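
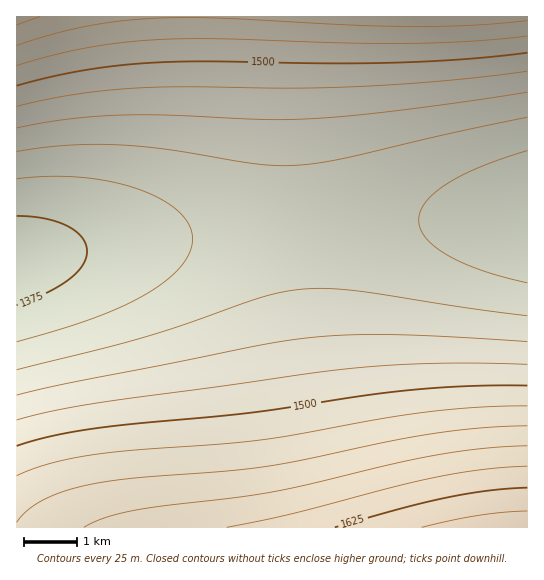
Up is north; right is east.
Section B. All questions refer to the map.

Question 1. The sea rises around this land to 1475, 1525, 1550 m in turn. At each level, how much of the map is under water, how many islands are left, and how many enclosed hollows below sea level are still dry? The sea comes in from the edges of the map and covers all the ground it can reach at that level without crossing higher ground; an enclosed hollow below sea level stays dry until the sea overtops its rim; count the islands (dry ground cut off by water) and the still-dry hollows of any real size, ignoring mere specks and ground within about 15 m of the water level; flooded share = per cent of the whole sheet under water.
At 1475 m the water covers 58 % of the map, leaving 0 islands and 0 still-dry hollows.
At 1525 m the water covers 76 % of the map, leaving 0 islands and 0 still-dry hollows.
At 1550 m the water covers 85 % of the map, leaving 0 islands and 0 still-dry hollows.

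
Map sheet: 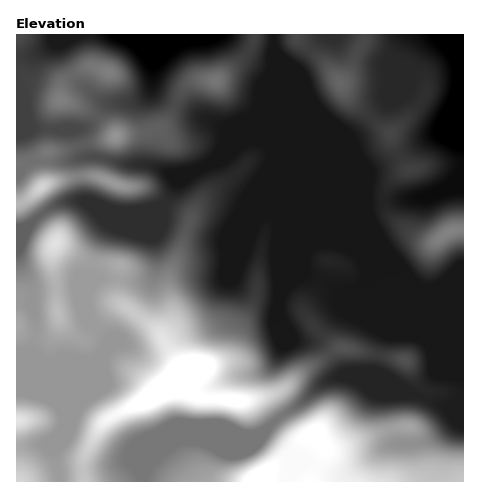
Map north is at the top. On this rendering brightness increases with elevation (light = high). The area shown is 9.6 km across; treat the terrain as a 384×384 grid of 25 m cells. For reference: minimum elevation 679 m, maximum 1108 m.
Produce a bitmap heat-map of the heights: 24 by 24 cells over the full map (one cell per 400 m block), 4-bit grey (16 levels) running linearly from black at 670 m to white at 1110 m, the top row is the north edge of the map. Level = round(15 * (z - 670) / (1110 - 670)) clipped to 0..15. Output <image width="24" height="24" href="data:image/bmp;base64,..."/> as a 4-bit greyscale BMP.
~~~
<image width="24" height="24" href="data:image/bmp;base64,Qk2WAQAAAAAAAHYAAAAoAAAAGAAAABgAAAABAAQAAAAAACABAAATCwAAEwsAABAAAAAAAAAAAAAAABEREQAiIiIAMzMzAERERABVVVUAZmZmAHd3dwCIiIgAmZmZAKqqqgC7u7sAzMzMAN3d3QDu7u4A////ALmamHeJmt7d3cu6qpmap3d4d4vd3bmZmKmKuXd3d3i93KmYZLqJzLqJmaiKynd3Q5mIm97d3duWdkMzM4iIib3+26iXQzMzM4iIiave25VWVERUM5mZmJvLmHQzRUMzM5mpmau5dlM0QzMzM4mpmqmoVUMzMzMzM4mZmZiGQ0MzMzMzM4qpmYd1MzMzMzM0Q3u5d1VlMzMzMzM1ZWmnRERVMzMjMzNFZ4dkRERFQyIiIzMzNZplV2Q0QzIiIiMyInmHdlQzMzMiIiNEMmdlVUREMzMiIjNEMlVVeGZUMiIiIjRDIUVmZlVUMzIiM0RDIVZ2VUNVVDIiNUM0MVVmZkJGdjMjVlMzMURWZSEkRUMzVVMzMUMzMhERI0NERFQyEQ=="/>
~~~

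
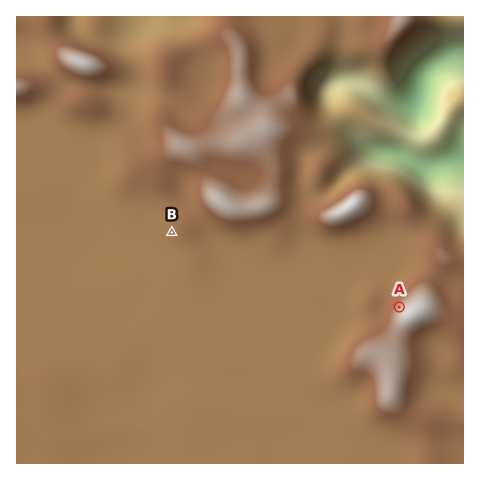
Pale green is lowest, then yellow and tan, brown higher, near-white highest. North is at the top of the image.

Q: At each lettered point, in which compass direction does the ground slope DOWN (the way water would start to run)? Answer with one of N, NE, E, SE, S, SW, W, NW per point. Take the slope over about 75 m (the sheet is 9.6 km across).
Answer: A NW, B SW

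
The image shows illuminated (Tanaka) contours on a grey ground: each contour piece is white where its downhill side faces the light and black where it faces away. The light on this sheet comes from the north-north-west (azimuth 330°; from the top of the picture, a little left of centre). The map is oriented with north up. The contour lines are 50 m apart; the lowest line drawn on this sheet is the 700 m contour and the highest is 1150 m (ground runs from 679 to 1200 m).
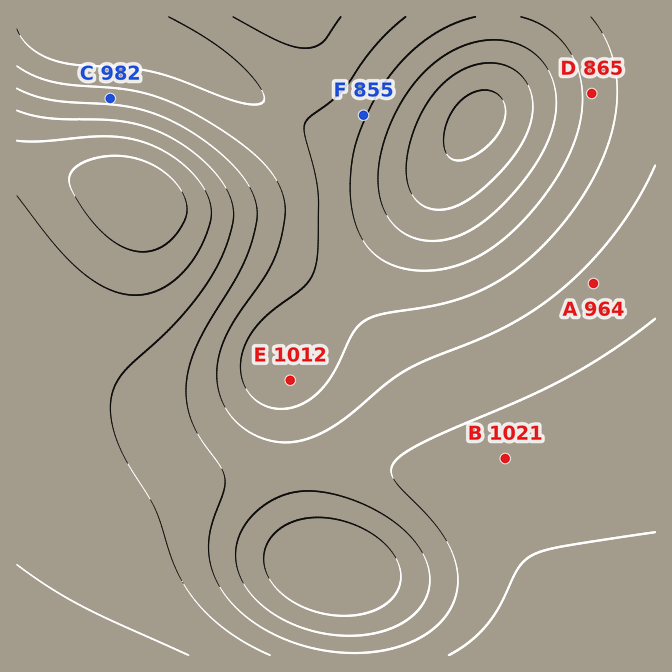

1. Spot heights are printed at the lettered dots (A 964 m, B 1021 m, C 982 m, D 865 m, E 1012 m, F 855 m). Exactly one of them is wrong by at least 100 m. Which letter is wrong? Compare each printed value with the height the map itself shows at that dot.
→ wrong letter E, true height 862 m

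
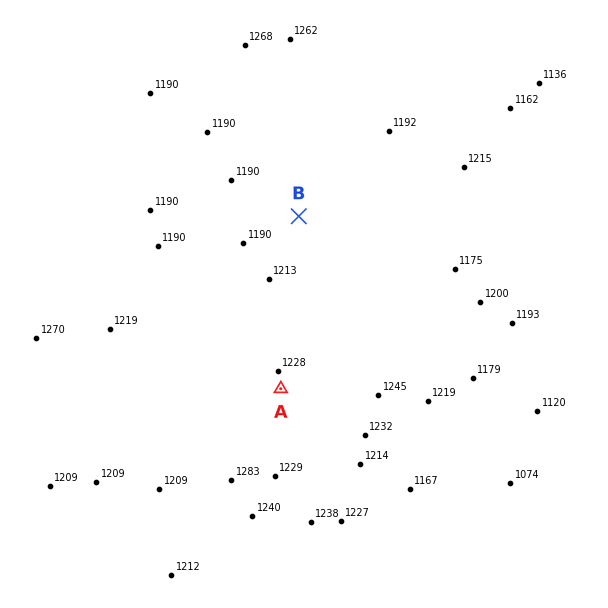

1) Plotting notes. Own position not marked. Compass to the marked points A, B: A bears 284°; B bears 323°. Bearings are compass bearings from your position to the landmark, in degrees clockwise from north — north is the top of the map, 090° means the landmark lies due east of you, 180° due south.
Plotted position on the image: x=463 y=434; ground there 1155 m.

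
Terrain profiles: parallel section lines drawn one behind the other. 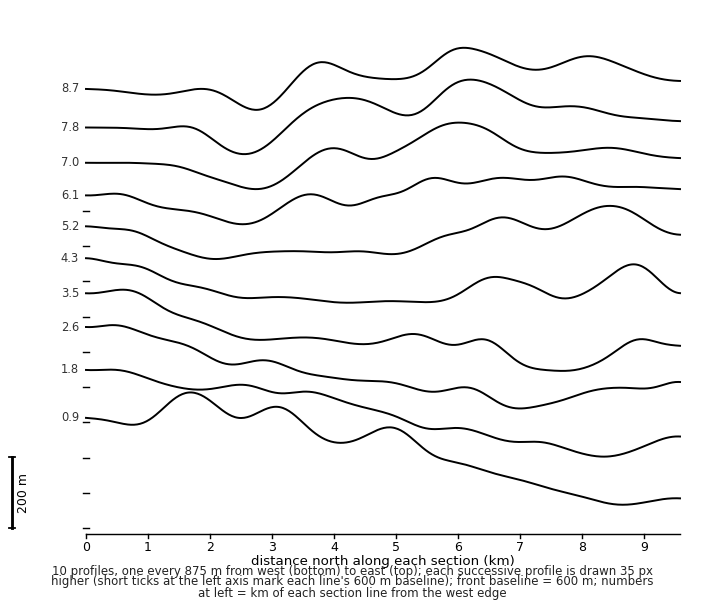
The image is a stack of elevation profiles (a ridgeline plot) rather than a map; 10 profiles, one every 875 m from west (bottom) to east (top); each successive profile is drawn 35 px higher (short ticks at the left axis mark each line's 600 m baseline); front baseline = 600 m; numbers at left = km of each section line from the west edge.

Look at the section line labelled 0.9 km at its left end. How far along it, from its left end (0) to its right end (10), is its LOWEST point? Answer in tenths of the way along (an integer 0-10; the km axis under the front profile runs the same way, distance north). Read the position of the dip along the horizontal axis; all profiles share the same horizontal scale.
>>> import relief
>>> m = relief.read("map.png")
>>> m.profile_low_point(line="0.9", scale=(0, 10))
9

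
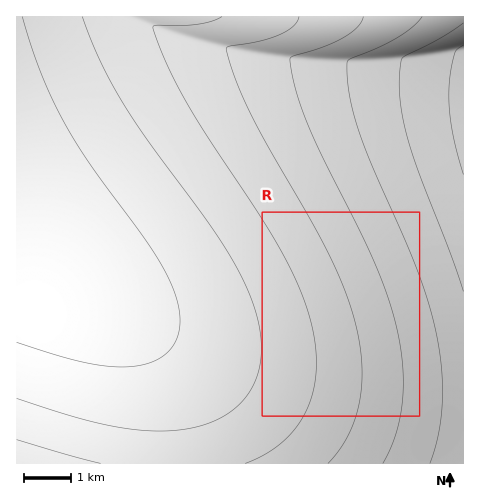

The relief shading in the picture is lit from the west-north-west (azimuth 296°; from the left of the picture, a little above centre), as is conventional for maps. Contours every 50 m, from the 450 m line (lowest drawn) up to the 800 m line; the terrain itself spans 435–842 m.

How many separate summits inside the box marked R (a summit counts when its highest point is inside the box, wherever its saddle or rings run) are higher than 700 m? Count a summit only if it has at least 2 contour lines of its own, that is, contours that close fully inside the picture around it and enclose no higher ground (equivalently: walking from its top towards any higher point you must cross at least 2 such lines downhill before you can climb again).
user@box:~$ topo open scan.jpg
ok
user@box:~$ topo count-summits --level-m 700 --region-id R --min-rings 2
0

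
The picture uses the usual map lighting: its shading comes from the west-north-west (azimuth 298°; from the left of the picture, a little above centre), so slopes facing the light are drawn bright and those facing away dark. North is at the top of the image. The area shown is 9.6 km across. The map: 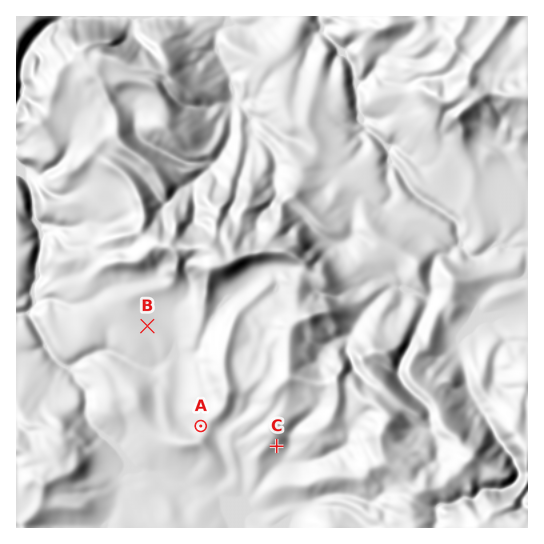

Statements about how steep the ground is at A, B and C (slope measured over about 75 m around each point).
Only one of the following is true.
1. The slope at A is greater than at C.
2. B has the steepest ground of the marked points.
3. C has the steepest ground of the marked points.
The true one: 3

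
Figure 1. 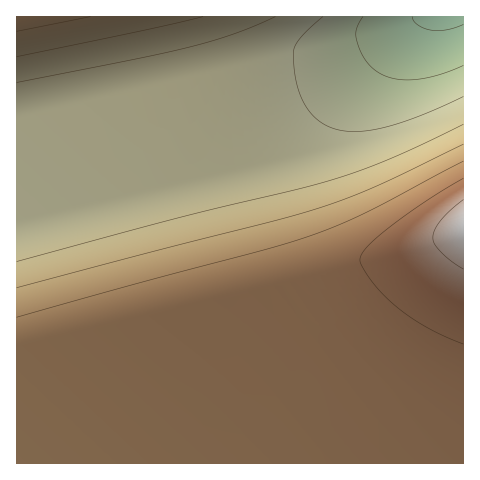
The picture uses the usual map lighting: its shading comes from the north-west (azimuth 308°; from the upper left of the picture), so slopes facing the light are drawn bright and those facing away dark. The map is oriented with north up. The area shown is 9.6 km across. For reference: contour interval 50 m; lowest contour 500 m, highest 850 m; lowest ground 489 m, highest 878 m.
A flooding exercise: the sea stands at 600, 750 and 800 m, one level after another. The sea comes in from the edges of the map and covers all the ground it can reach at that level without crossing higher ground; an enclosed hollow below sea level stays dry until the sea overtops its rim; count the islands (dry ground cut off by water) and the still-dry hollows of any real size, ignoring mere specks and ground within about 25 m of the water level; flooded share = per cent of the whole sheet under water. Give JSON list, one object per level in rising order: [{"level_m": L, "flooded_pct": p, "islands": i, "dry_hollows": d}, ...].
[{"level_m": 600, "flooded_pct": 8, "islands": 0, "dry_hollows": 0}, {"level_m": 750, "flooded_pct": 52, "islands": 0, "dry_hollows": 0}, {"level_m": 800, "flooded_pct": 95, "islands": 0, "dry_hollows": 0}]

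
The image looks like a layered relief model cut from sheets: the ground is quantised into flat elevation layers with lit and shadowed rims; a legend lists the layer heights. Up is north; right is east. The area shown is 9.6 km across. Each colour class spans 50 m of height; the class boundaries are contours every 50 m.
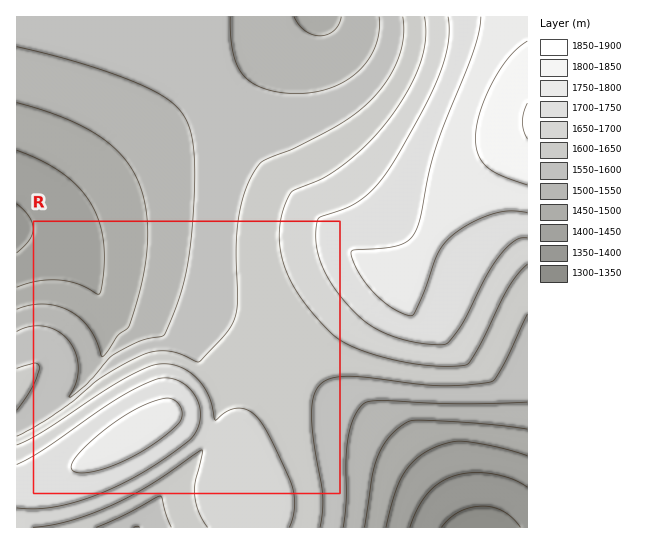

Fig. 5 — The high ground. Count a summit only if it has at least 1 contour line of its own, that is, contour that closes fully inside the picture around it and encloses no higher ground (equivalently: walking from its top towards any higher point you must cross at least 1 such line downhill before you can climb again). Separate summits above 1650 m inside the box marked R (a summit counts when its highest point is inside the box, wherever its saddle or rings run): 1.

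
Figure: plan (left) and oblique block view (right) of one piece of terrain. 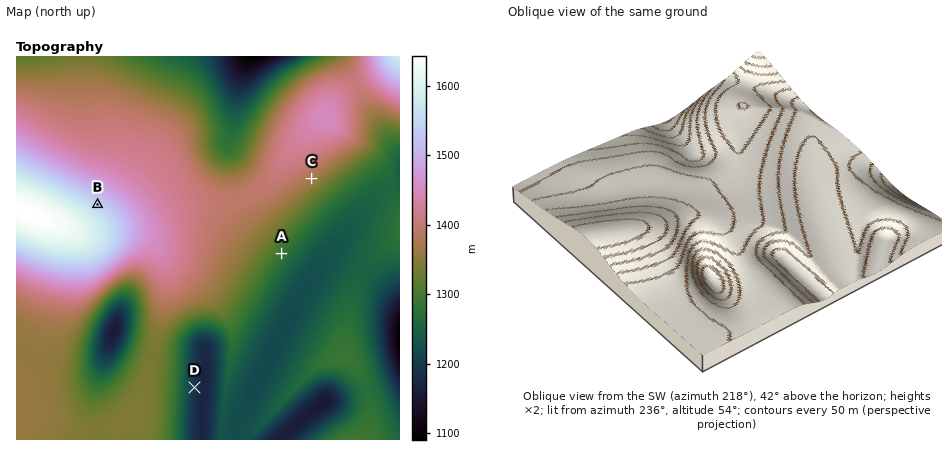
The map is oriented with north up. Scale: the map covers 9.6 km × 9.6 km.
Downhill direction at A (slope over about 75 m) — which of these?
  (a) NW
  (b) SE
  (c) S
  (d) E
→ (b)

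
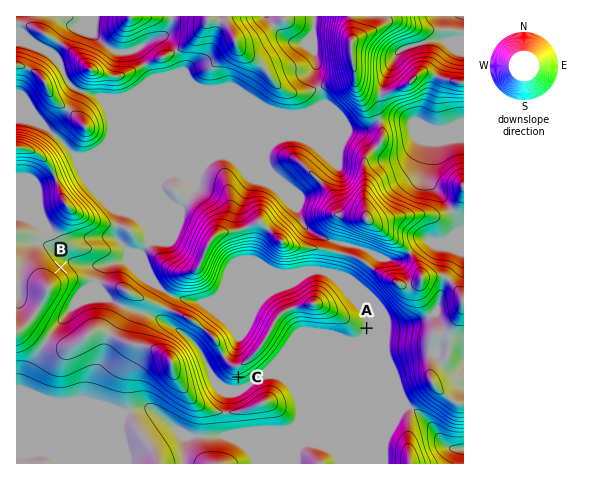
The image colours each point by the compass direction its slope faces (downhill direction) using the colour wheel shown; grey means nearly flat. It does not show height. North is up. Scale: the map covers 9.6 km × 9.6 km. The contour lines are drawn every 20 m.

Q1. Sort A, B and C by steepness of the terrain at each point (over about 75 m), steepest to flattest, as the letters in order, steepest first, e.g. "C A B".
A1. C B A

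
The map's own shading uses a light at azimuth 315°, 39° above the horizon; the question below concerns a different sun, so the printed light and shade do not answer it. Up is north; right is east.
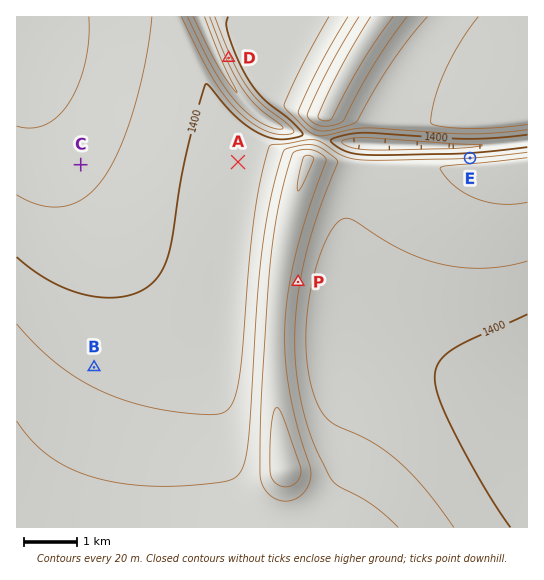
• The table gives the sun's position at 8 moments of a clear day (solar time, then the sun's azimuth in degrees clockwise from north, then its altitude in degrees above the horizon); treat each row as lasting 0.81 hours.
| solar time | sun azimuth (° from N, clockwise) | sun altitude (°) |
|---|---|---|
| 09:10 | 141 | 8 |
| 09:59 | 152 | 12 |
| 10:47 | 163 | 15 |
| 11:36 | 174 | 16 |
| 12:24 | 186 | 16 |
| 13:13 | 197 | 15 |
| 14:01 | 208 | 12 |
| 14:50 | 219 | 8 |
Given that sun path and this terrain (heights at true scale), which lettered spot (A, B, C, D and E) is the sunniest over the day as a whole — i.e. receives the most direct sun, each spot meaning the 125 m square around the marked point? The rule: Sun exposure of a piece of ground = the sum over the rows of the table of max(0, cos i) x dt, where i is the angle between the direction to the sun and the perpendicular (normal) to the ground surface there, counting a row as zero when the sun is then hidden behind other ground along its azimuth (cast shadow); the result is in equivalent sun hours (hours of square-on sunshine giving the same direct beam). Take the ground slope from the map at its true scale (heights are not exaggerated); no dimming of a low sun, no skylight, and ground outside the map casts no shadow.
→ D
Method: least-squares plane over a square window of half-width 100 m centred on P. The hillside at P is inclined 6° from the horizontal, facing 100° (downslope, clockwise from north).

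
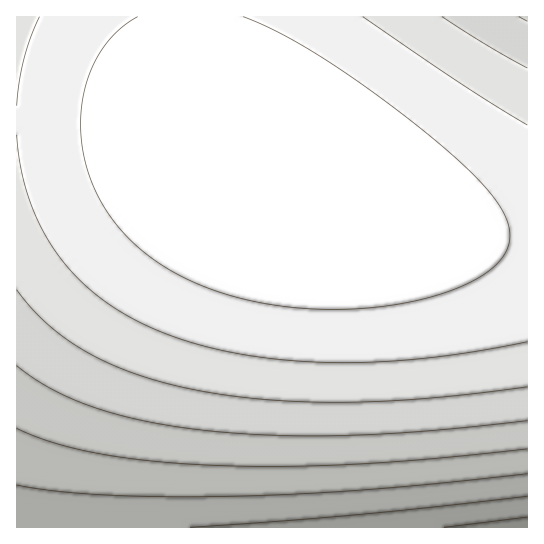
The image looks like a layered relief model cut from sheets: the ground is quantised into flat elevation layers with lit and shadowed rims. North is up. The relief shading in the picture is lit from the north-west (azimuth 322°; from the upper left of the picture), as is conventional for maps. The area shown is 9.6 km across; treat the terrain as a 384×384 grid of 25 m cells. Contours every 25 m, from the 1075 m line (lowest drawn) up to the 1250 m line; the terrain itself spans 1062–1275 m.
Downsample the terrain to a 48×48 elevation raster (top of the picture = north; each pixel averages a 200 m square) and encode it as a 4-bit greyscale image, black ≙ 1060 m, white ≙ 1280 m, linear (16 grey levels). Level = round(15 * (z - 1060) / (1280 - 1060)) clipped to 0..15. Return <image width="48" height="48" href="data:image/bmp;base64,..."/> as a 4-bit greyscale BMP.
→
<image width="48" height="48" href="data:image/bmp;base64,Qk32BAAAAAAAAHYAAAAoAAAAMAAAADAAAAABAAQAAAAAAIAEAAATCwAAEwsAABAAAAAAAAAAAAAAABEREQAiIiIAMzMzAERERABVVVUAZmZmAHd3dwCIiIgAmZmZAKqqqgC7u7sAzMzMAN3d3QDu7u4A////ADMzMzMzMzMzMzMzMzMyIiIiIiIhEREREUREREREREREREQzMzMzMzMzMzIiIiIiIUREREREREREREREREREREREQzMzMzMzIkRERVVVVVVVVVVVVVVVVUREREREREQzM1VVVVVVVVVVVVVVVVVVVVVVVVVVVURERFVVVVVmZmZmZmZmZmZmZmZmZmZVVVVVVVVWZmZmZmZmZmd3d3d3d3ZmZmZmZmZmZmZmZmZmd3d3d3d3d3d3d3d3d3d3d3dmZmZmZ3d3d3d3d4iIiIiIiIiIiIh3d3d3d2Z3d3d3eIiIiIiIiIiIiIiIiIiIiIiIiHd3d3iIiIiIiJmZmZmZmZmZmZmZmYiIiHd3iIiIiJmZmZmZmZmZmZmZmZmZmZmZmXeIiIiJmZmZmZqqqqqqqqqqqqqqqqmZmXiIiJmZmZmqqqqqqqqqqqqqqqqqqqqqqoiImZmZmqqqqqqru7u7u7u7u7u7u6qqqoiJmZmqqqqqu7u7u7u7u7u7u7u7u7u7u4mZmaqqqqu7u7u7u8zMzMzMzMy7u7u7u5mZmqqqu7u7u7zMzMzMzMzMzMzMzMy7u5maqqq7u7u8zMzMzMzMzMzMzMzMzMzMzJmqqqu7u7zMzMzMzd3d3d3d3dzMzMzMzJqqqru7vMzMzM3d3d3d3d3d3d3d3czMzJqqu7u8zMzM3d3d3d3d3d3d3d3d3d3czKqqu7vMzMzd3d3d3d3d3d3d3d3d3d3d3Kqru7zMzN3d3d3d7u7u7u7u7d3d3d3d3aq7u8zMzd3d3d7u7u7u7u7u7u7d3d3d3au7vMzM3d3d3u7u7u7u7u7u7u7t3d3d3au7zMzN3d3e7u7u7u7u7u7u7u7u3d3d3bu7zMzd3d3u7u7u7u7u7u7u7u7u7d3d3bu8zM3d3d7u7u7u7u7u7u7u7u7u7d3d3bu8zM3d3e7u7u7u7u7u7u7u7u7u7d3d3bvMzN3d3u7u7u7v////7u7u7u7u3d3d3bvMzN3d7u7u7u7/////7u7u7u7u3d3d3bvMzd3d7u7u7u//////7u7u7u7t3d3d3LzMzd3e7u7u7v//////7u7u7u7d3d3dzLzMzd3e7u7u7v/////+7u7u7u3d3d3czLzM3d3e7u7u7v/////u7u7u7t3d3dzMzLzM3d3e7u7u7v////7u7u7u7d3d3czMzLzM3d3e7u7u7u//7u7u7u7u3d3d3MzMy7zM3d3e7u7u7u7u7u7u7u7t3d3czMzLu7zM3d3e7u7u7u7u7u7u7u7d3d3MzMy7u7zM3d3e7u7u7u7u7u7u7t3d3dzMzLu7u7zMzd3d7u7u7u7u7u7u7d3d3MzMy7u7qrzMzd3d7u7u7u7u7u7t3d3dzMzLu7uqqrzMzd3d3u7u7u7u7u3d3d3MzMy7u7qqqbvMzN3d3e7u7u7u7d3d3dzMzLu7uqqqmbvMzN3d3d3u7u7t3d3d3MzMy7u6qqqZmbvMzM3d3d3d3d3d3d3dzMzLu7uqqpmZmLu8zM3d3d3d3d3d3d3MzMy7u7qqqZmYiA=="/>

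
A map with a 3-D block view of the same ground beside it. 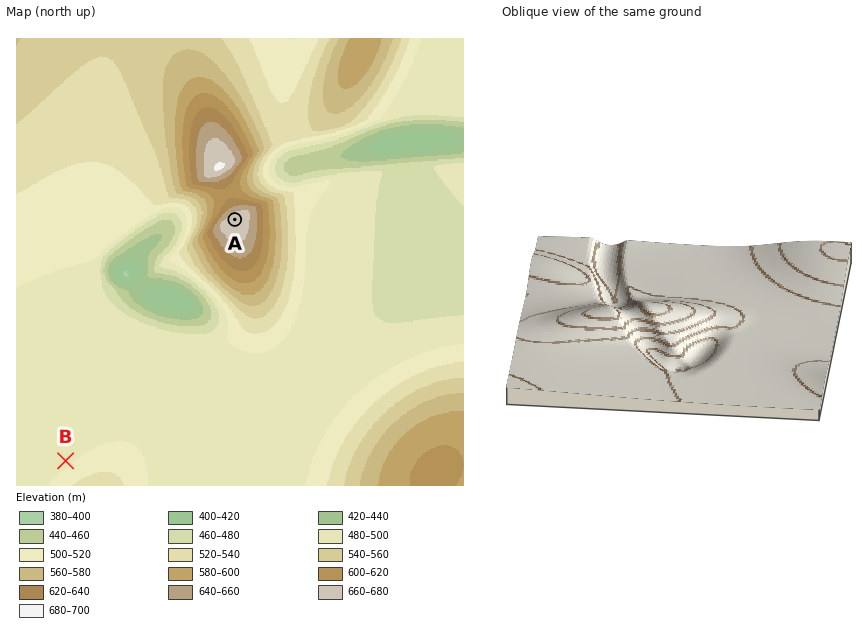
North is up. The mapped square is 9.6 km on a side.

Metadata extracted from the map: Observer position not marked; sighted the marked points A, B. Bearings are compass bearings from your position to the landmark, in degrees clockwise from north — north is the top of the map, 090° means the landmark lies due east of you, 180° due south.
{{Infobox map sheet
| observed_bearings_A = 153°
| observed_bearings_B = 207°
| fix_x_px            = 212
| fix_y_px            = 174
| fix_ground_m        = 670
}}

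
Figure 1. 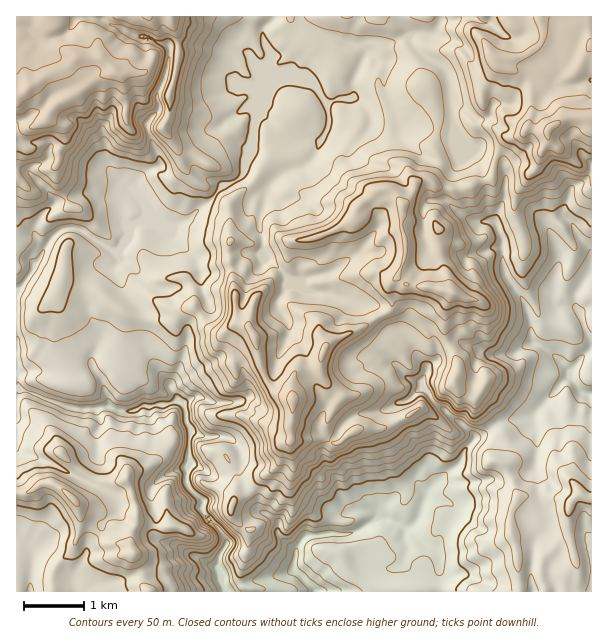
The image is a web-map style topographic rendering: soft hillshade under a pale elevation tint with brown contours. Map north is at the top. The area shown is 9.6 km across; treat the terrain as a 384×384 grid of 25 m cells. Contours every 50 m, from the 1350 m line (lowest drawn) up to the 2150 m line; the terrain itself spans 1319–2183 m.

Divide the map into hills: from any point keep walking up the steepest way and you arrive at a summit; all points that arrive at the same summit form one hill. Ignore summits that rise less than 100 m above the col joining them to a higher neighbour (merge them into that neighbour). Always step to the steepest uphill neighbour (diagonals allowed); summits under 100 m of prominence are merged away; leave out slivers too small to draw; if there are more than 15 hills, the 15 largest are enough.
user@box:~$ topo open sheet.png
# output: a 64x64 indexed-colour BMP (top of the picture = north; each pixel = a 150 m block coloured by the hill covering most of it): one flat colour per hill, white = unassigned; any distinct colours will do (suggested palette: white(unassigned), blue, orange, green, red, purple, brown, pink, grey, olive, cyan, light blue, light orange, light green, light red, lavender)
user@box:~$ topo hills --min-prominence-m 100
<image width="64" height="64" href="data:image/bmp;base64,Qk12CAAAAAAAAHYAAAAoAAAAQAAAAEAAAAABAAQAAAAAAAAIAAATCwAAEwsAABAAAAAAAAAA////ALR3HwAOf/8ALKAsACgn1gC9Z5QAS1aMAMJ34wB/f38AIr28AM++FwDox64AeLv/AIrfmACWmP8A1bDFAFVVVVVVVVVVVVVVURERERERERERERERFmZmZmZmZmZmVVVVVVVVVVVVVVVREREREREREREREREWZmZmZmZmZmZVVVVVVVVVVVVVVRERERERERERERERERZmZmZmZmZmZlVVVVVVVVVVVVVVERERERERERERERERFmZmZmZmZmZmVVVVVVVVVVVVVVVREREREREREREREREWZmZmZmZmZmZVVVVVVVVVVVVVVVERERFEERERERERERZmZmZmZmZmZlVVVVVVVVVVVVVVURERFEREQUERERERFmZmZmZmZmZmVVVVVVVVVVVVVVUREREUREREREEREhERZmZmZmZmZmZVVVVVVVVVVVVVUREREURERERERCIiIRFmZmZmZmZmZlVVVVVVVVVVVVVREREUREREREIiIiIhEWZmZmZmZmZmVVVVVVVVVVVVVREREUREREREIiIiIiJmZmZmZmZmZmZVVVVVVVVVVVVRERERREREREQiIiIiImZmZmZmZmZmZlVVVVVVVVVVVVERERREREREQiIiIiIiJmZmZmZmZmZmVVVVVVVVVVVVURERFERERERCIiIiIiIiZmZmZmZmZmZVVVVVVVVVVVVREREURERERCIiIiIiIiImZmZmZmZmZlVVVVVVVVVVVVERERREREREIiIiIiIiIiJmZmZmZmZmVVVVVVVVVVVVURERRERERERCIiIiIiIiIiZmZmZmZmZVVVVVVVVVVVVRREREREREREQiIiIiIiIiImZmZmZmZlVVVVVVVVVVVVRERERERERERCIiIiIiIiIiJmZmZmZmVVVVVVVVVVVVVERERERERERERCIiIiIiIiIiIiZmZmZVVVURFVERVVVUREREREREREREREIiIiIiIiIiImZmZlVREREREREREUREREREREREREREREQiIiIiIiIiJmZmUREREREREREUREREREREREREREREREIiIiIiIiIiZmERERERERERERREREREREREREREREREQiIiIiIiIiImERERERERERERIkREREREREREREREREREIiIiIiIiIiERERERERERERIiREREREREREREREREREMiIiIiIiIiIREREREREREREiIkREREREREREREREREMzIiIiMyIiIREREREREREREiIiREREREREREREREREQzMyIzMzMyIhERERERERERESIiJEREREREREREREREQzMzMzMzMzIiERERERERERERIiIkREREREREREREREMzMzMzMzMzMiIREREREREREREiIiJEREREREREREREQzMzMzMzMzMyIhERERERERERESIiIiREREREREREREQzMzMzMzMzMzIiERERERERERESIiIiJERERERERERDMzMzMzMzMzMzIiIRERERERERESIiIiIkREREREQzMzMzMzMzMzMzMzMiIhERERERERERIhEREiREREREQzMzMzMzMzMzMzMzMiIiERERERERERIiERERIkREREQzMzMzMzMzMzMzMzMiIiIREREREREREhEREREiIiREQzMzMzMzMzMzMzMzMyIiIhERERERERERERERESIiIkMzMzMzMzMzMzMzMzMzIiIiEREREREREREREREiIiIiIzMzMzMzMzMzMzMzMzMiIiIREhEREREREREREiIiIiIjMzMzMzMzMzMzMzMzMyIiIhESERERERERERESIiIiIiMzMzMzMzMzMzMzMzMzIiIiESIRERERERERERESIiIiIzMzMzMzMzMzMzMzMzIiIiIiIhEREREREREREREiIiIjMzMzMzMzMzMzMzMzNCIiIiIiEREREREREREREREiIiIzMzMzMzMzMzMzMzNEIiIiIiIRERERERERERERESIiIjMzMzMzMzMzMzMzM0QiIiIiIhERERERERERERERESIiMzMzMzMzMzMzMzMzRCIiIiIiEREREREREREREREREiIiMzMzMzMzMzMzMzNEIiIiIiIRERERERERERERERESIiIiMzMzMzMzMzMzNEQiIiIiIhEREREREREREREREREiIiIjMzMzMzMzMzM0IiIiIiIiERERERERERERERERESIiIiIzMzMzMzMzMyIiIiIiIiIRERERERERERERERERIiIRETMzMzMzMzMyIiIiIiIiIhEREREREREREREREREiIREREiIjMzMyIiIiIiIiIiIiERERERERERERERERERIRERESIiMzIiIiIiIiIiIiIiIRERERERERERERERERERERERIiIiIiIiIiIiIiIiIiIhERERERERERERERERERERERIiIiIiIiIiIiIiIiIiIiERERERERERERERERERIREREiIiIiIiIiIiIiIiIiIiIREREREREREREREREREiEREiIiIiIiIiIiIiIiIiIiIhERERERERERERERERERIiIiIiIiIiIiIiIiIiIiIiIiEREREREREREREREREREiIiIiIiIiIiIiIiIiIiIiIiIRERERERERERERERERESIiIiIiIiIiIiIiIiIiIiIiIhERERERERERERERERERIiIiIiIiIiIiIiIiIiIiIiIiEREREREREREREREREREiIiIiIiIiIiIiIiIiIiIiIiIRERERERERERERERERESIiIiIiIiIiIiIiIiIiIiIiIhERERERERERERERERERIiIiIiIiIiIiIiIiIiIiIiIi"/>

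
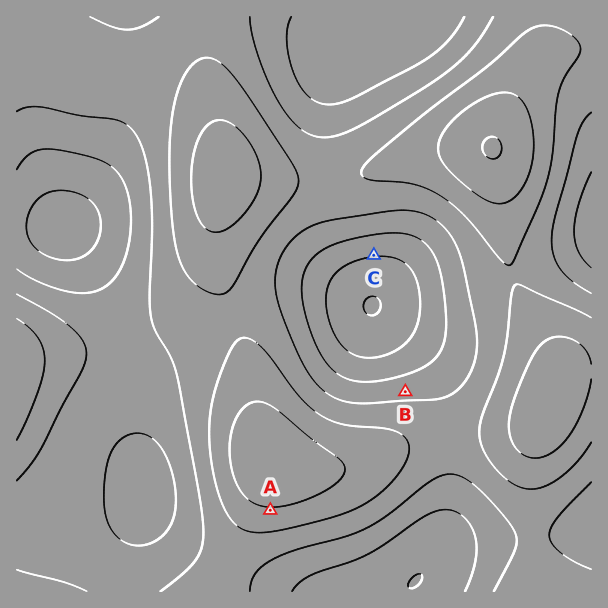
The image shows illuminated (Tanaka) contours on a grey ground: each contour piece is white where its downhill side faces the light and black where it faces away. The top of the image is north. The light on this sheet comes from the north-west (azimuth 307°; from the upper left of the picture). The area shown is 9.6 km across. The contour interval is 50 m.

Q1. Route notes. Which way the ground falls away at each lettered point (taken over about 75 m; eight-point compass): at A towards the S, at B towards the N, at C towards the S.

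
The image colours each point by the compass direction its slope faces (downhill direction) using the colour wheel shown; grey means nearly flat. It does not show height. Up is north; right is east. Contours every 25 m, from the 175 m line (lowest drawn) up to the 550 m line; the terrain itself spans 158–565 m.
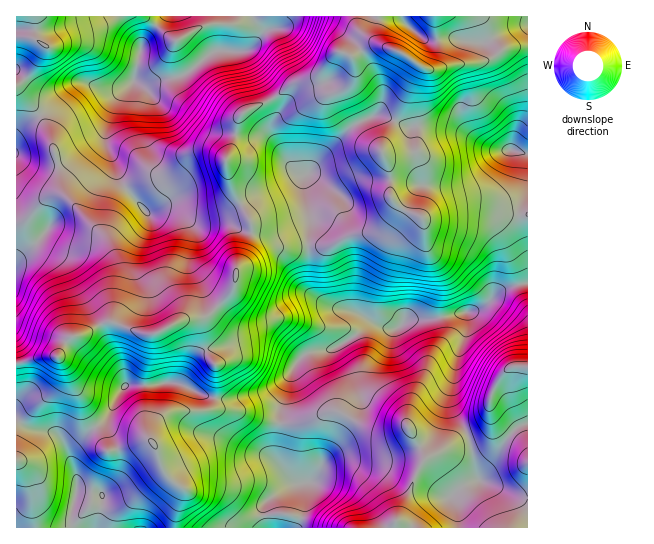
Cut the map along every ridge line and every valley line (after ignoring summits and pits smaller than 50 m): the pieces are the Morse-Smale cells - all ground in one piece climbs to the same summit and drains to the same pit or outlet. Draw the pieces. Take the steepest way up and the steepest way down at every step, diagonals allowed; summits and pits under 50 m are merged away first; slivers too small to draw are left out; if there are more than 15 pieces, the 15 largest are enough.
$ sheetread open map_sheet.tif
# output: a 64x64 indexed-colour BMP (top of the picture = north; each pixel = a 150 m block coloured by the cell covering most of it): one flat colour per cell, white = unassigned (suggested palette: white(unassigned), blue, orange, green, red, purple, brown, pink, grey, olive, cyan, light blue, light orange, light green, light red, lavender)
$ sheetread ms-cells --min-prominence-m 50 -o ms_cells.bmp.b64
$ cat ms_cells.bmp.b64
<image width="64" height="64" href="data:image/bmp;base64,Qk12CAAAAAAAAHYAAAAoAAAAQAAAAEAAAAABAAQAAAAAAAAIAAATCwAAEwsAABAAAAAAAAAA////ALR3HwAOf/8ALKAsACgn1gC9Z5QAS1aMAMJ34wB/f38AIr28AM++FwDox64AeLv/AIrfmACWmP8A1bDFAADd3d3du7u7u7uZmZmZmZAACIiIiIiIhVVVVVd3d3d3AN3d3d27u7u7u5mZmZmZkAAAiIiIiIiIVVVVV3d3d3cA3d3d3du7u7u7mZmZmZmQAACIiIiIiIhVVVVXd3d3dwDd3d3d27u7u7u5mZmZmZAAAIiIiIiIiIVVVVd3d3d3AN3d3bu7u7u7u7mZmZmZmZAAiIiIiIiIhVVVV3d3d3cA3d3du7u7u7u7mZmZmZmZmZCIiIiIiIiIVVVVV3d3dw3d3du7u7u7u7mZmZmZmZmZiIiIiIiIiIhVVVVVd3d3Dd3d27u7u7u7mZmZmZmZmZiIiIiIiIiIiFVVVVd3d3fd3d3bu7u7u7uZmZmZmZmZmIiIiIiIiIiIhVVVV3d3d93d3eu7u7u7u5mZmZmZmZmIiIiIiIiIiIiFVVVXd3d33d3d7ru8zMu5mZmZmZmZmZiIiIiIiIiIiFVVVVd3d3fd3d7u67zMzMmZmZmZmZmZmIiIiIiIiIiIVVVVd3d3d93u7u7uzMzMyZmZmZmZmZmYiIiIiIhVVYVVVVV3d3d3Tu7u7uRMzMzMmZmZmZmZnMVVWIiIVVVVVVVVV3d3d3dE7u7u5ETMzMzJmZmZmczMxVVVWFVVVVVVVVVXd3d3d0RO7u5ERMzMzMzMzMzMzMzFVVVVVVVVVVVVVVd3d3d3RETu7kRETMzMzMzMRERMzMxVVVVVVVVVVVVVd3d3d3dERE7kRERMzMzMxEREREREzFVVVVVVVVVVVVVXd3d3d0RETuRERERERERERERERERMVVVVVVVVVVVVVVd3d3d3RERE5ERERERERERERERERERVVVVVVVVVVVVVV3d3d3dEREREREREREREREREREREREVVVVVVVVVVVVVXd3d3dzMzNERERERERERERERERERERFVVVVVVVVVVVVd3d3d3MzMzRERERERERERERERERERERERVVVVVVVVVVXd3d3czMzNEREREREREREREREREREREREVVVVVVVVVVd3d3dzMzMzM0RERDM0REREREREREREREREVVVVVVVVV3d3d3MzMzMzM0QzMzM0RERERERERERERERFERVVVVVXd3d3czMzMzMzMzMzMzMzNERERERERERERBERERERFVd3d3dzMzMzMzMzMzMzMzMzREREREREREERERERERERERd3d3MzMzMzMzMzMzMzMzM0RERERERBEREREREREREREXd3czMzMzMzMzMzMzMzMzNERERERBERERERERERERERF3dzMzMzMzMzMzMzMzMzM0REREREEREREREREREREREREXMzMzMzMzMzMzMzMzMzREREREQREREREREREREREREREzMzMzMzMzMzMzMzMzM0RERERBERERERERERERERERETMzMzMzMzMzMzMzMzMzREREREERERERERERERERERERMzMzMzMzMzMzMzMzMzM0REREEREREREREREREREREREzMzMzMzMzMzMzMzMzMzREREQRERERERERERERERERETMzMzMzMzMzMzMzMzMzNEREREERERERERERERERERERMzMzMzMzMzMzMzMzMzM0REREQRERERERERERERERERHzMzMzMzMzMzMzMzMzMzRERERBEREREREREREREREREf8zMzMzMzMzIzMyIiIzNEREREERERERERZmZhEREWZm//MzMzMzMzIiIiIiIiJEREREERERERERZmZmZmZmZmb//zMzMzMzMiIiIiIiIhFEREQRERERERZmZmZmZmZmZv///zMzMzMiIiIiIiIhEREURBERERERFmZmZmZmZmZm////MzMzMiIiIiIiIiERERFEEREREREWZmZmZmZmZmb///MzMzMyIiIiIiIiERERERERERERERZmZmZmZmZmZv/wAzMzMyIiIiIiIiIRERERERERERERZmZmZmZmZmZmAAACIzMzIiIiIiIiIhERERERERERERERZmZmZmZmZmYAAAIiMzIiIiIiIiIiIRERERERERERERERZmZmZmZmZgAAIiIiMiIiIiIiIiIhERERERERERERERFmZmZmZmZmAAAiIiIiIiIiIiIiIiEREREREREREREREWZmZmZmZmYAACIiIiIiIiIiIiIiIhERERERERERERERZmZmZmZmZgACIiIiIiIiIiIiIiIiERERERERERERERFmZmZmZmZmAKoiIiIiIiIiIiIiIiIhEREREREREREREWZmZmZmZmYKqqIiIiIiIiIiIiIiIiIiERERERERERERZmZmZmZmZgqqqiIiIiIiIiIiIiIiIiIhERERERERERFmZmZmZmZmqqqqoiqqqiIiIiIiIiIiIiIhEREREREREWZmZmZmZmaqqqqqqqqqoiIiIiIiIiIiIiIiERERERERZmZmZmZmZqqqqqqqqqqiIiIiIiIiIiIiIiIRERERERESJmZmZmZmqqqqqqqqqqIiIiIiIiIiIiIiIiERERERESIiIiImZmaqqqqqqqqqqiIiIiIiIiIiIiIiIiIhEREiIiIiIiJmZqqqqqqqqqqqIiIiIiIiIiIiIiIiIiIiIiIiIiIiIiIiqqqqqqqqqqoiIiIiIiIiIiIiIiIiIiIiIiIiIiIiIiKqqqqqqqqqqqIiIiIiIiIiIiIiIiIiIiIiIiIiIiIiIqqqqqqqqqqqqiIiIiIiIiIiIiIiIiIiIiIiIiIiIiIi"/>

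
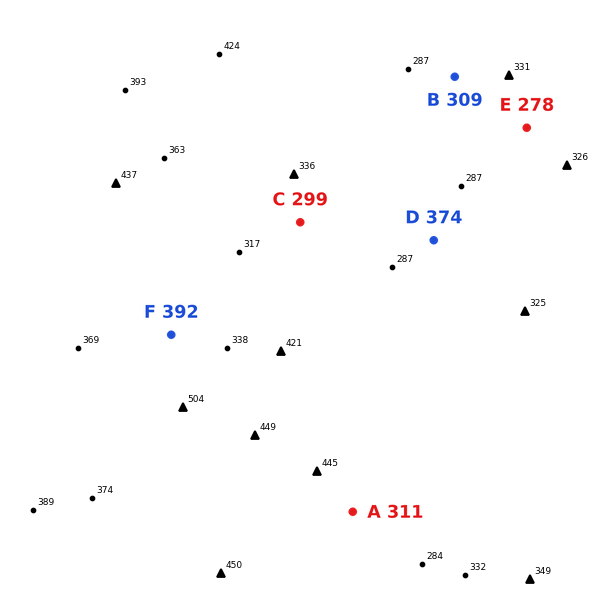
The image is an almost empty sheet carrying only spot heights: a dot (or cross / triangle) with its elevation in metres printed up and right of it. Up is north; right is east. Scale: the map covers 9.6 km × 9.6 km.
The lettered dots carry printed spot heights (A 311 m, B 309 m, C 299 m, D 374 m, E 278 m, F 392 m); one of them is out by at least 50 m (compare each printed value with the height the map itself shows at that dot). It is D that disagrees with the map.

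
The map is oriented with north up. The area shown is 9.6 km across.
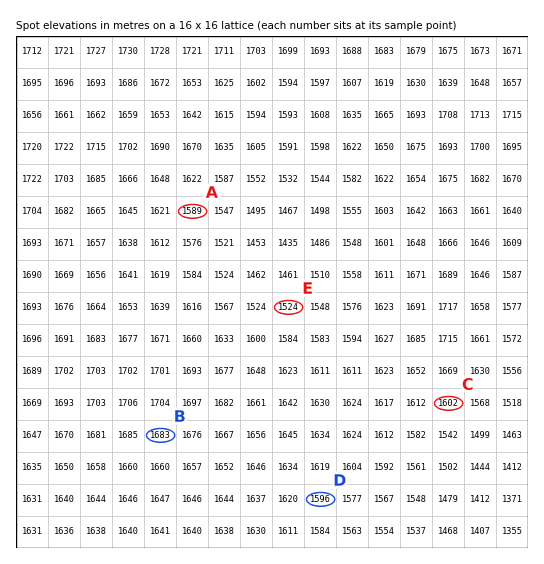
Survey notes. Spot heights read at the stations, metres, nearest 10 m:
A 1590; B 1680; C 1600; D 1600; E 1520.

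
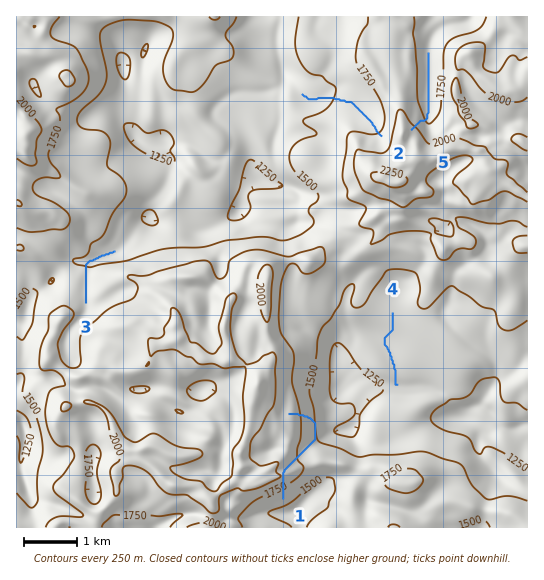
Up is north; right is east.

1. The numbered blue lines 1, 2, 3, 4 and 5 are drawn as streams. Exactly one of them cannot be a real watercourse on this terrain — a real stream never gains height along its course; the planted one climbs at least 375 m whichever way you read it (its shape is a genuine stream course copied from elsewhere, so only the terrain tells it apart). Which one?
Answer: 1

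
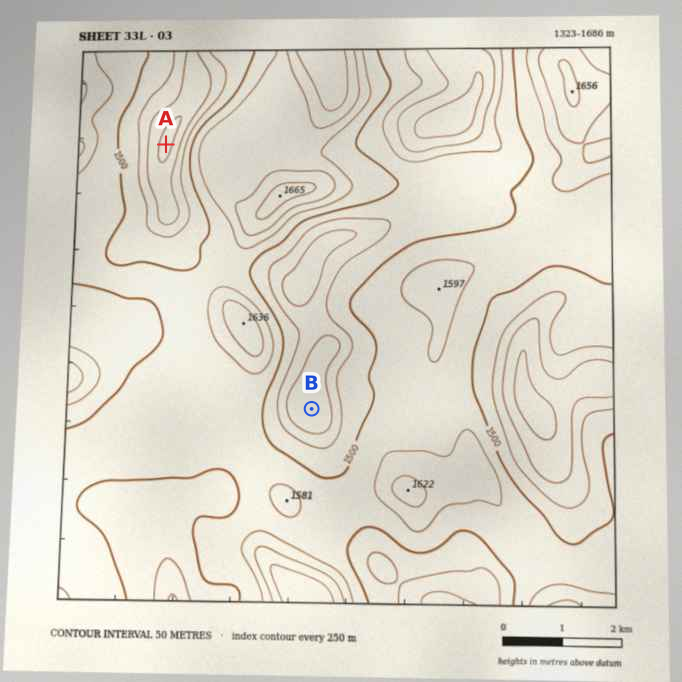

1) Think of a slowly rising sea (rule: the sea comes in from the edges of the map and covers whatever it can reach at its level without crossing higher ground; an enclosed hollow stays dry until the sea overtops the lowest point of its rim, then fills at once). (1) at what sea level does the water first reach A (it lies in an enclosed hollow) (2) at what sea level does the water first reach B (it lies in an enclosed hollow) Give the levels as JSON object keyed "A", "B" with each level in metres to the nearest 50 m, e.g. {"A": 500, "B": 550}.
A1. {"A": 1400, "B": 1500}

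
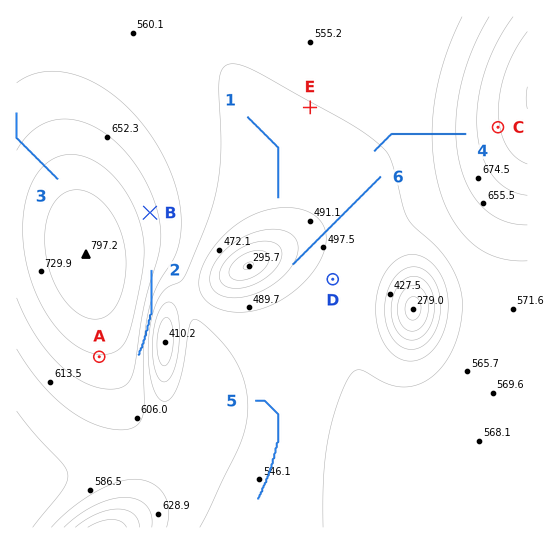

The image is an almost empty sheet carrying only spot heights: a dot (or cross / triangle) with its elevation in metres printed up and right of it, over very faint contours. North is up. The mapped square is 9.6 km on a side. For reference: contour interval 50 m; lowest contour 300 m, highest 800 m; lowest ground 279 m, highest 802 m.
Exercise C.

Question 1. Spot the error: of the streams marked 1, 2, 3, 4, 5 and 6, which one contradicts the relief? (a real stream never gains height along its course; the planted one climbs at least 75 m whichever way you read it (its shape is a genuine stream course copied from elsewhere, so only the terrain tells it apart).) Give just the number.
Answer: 2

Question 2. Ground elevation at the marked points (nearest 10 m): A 700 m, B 670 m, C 750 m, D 520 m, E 550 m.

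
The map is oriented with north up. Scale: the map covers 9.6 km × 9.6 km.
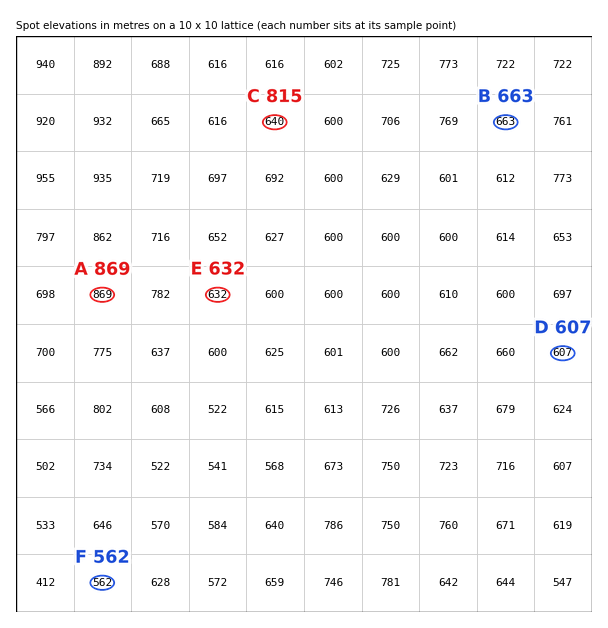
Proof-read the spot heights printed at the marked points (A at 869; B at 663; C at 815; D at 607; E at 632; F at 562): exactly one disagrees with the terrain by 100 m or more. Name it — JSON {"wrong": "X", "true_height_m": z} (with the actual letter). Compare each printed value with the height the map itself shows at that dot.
{"wrong": "C", "true_height_m": 640}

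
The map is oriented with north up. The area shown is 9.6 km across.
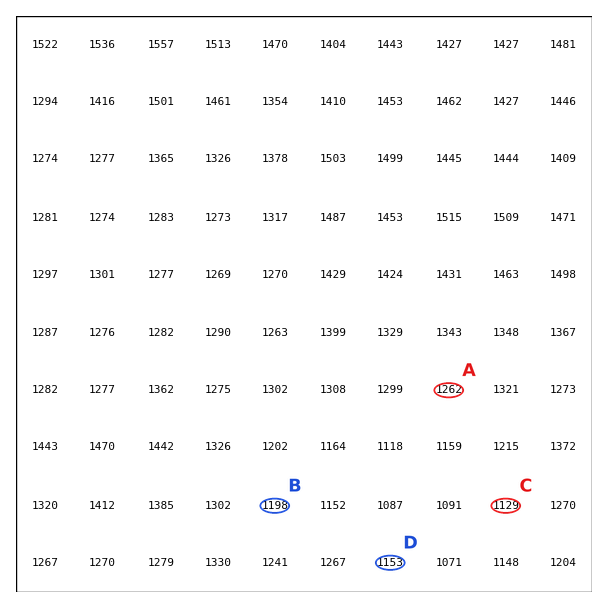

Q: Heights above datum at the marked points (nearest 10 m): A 1260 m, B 1200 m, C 1130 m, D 1150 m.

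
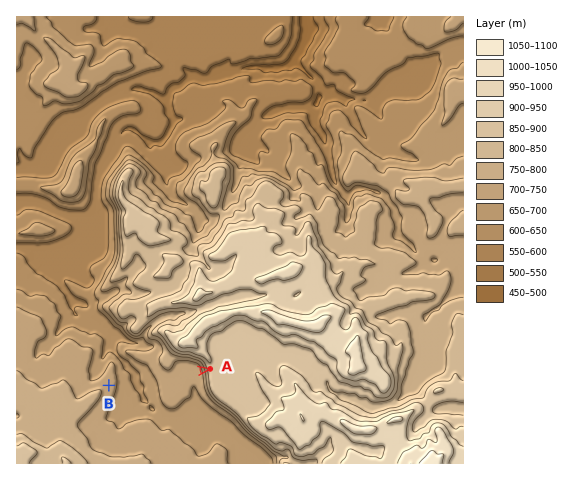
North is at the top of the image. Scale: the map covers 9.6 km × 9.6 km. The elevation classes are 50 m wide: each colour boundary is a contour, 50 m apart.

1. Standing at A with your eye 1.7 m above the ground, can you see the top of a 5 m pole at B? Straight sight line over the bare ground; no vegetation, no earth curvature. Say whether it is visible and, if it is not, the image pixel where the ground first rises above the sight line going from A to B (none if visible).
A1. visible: true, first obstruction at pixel None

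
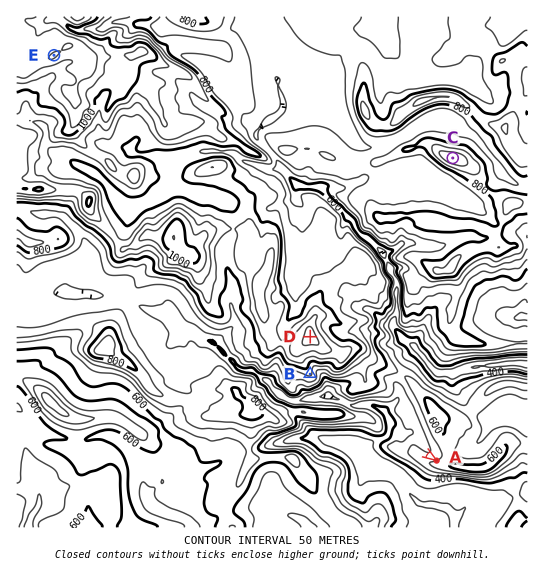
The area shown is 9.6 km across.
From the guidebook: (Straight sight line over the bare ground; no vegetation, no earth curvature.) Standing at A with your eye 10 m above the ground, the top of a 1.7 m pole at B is visible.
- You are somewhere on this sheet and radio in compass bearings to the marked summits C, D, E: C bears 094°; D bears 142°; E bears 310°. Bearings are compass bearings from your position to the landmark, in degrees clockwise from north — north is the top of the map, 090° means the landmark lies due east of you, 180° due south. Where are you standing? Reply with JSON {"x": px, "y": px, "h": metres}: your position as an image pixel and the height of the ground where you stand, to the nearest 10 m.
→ {"x": 153, "y": 137, "h": 840}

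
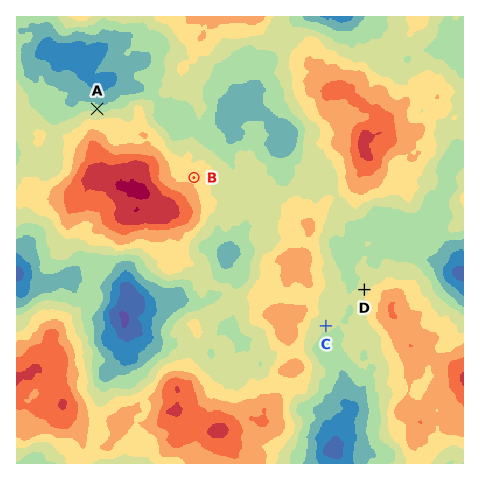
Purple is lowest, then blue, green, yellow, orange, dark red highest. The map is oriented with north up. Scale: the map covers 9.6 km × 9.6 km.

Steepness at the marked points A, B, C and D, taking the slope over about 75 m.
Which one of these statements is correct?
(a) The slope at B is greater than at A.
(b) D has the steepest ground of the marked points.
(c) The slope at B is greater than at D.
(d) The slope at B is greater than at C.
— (d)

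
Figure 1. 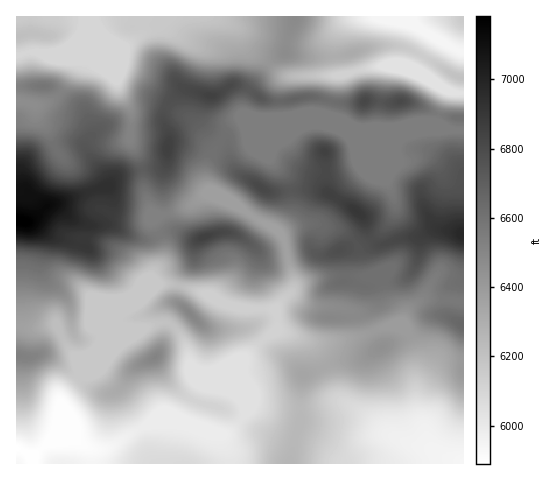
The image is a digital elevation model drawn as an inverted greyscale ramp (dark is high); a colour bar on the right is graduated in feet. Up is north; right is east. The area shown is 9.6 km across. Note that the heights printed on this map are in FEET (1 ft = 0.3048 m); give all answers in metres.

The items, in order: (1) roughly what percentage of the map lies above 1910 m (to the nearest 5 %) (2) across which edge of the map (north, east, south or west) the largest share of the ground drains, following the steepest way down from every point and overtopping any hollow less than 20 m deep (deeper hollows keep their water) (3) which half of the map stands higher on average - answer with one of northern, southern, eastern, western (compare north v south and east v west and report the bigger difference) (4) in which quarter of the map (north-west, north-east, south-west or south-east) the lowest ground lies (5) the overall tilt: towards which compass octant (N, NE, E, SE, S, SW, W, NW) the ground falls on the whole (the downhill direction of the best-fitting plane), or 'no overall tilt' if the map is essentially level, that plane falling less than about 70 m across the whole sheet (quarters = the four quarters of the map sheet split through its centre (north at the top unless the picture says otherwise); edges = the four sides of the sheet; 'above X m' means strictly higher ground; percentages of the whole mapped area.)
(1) About 60 % of the map lies above 1910 m.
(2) The largest share of the runoff leaves by the western edge.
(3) On average the northern half of the map is the higher ground.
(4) Look to the south-west quarter for the lowest ground.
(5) Overall the map slopes down towards the south.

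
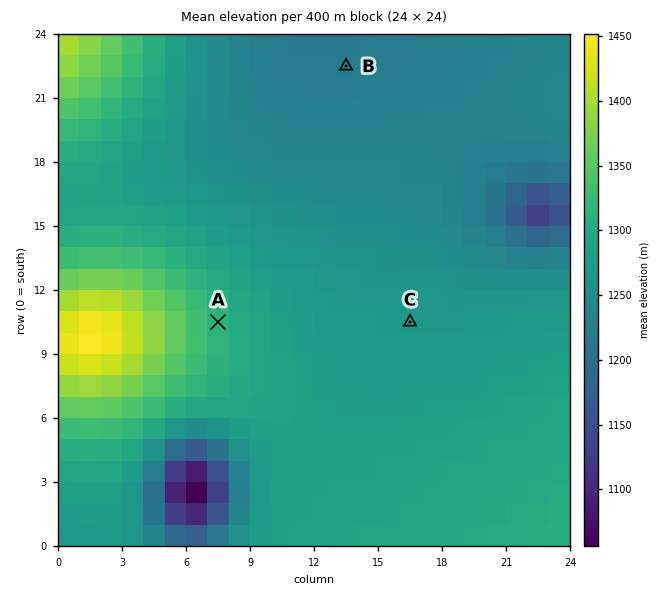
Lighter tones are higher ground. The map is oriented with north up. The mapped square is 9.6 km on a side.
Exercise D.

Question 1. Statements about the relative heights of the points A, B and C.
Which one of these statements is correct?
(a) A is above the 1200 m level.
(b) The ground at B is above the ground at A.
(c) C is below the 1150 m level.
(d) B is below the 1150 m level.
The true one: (a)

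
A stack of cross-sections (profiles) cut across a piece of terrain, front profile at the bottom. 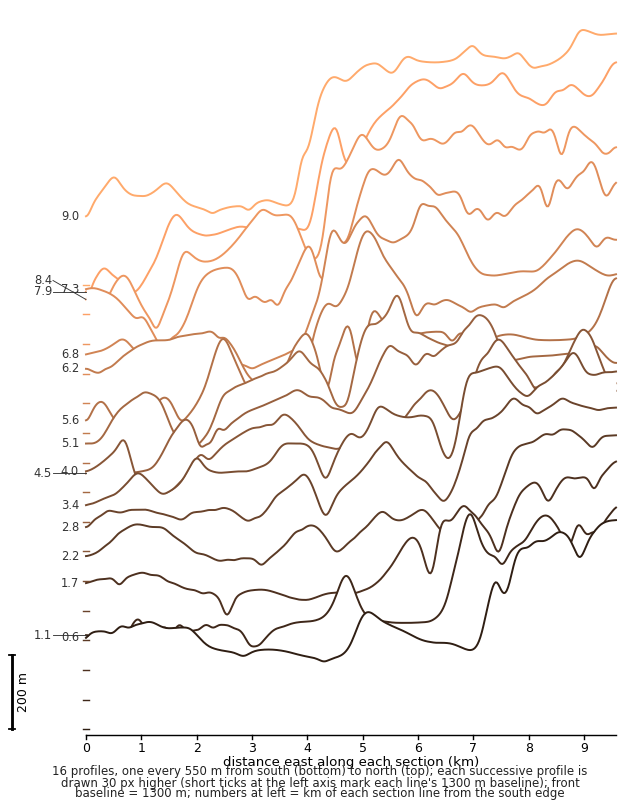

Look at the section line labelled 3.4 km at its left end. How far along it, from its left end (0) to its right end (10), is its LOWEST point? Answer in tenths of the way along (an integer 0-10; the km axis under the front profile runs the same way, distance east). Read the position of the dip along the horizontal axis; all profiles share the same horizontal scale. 0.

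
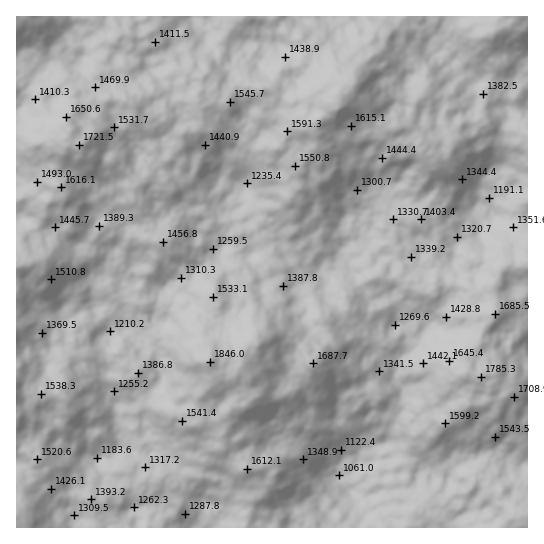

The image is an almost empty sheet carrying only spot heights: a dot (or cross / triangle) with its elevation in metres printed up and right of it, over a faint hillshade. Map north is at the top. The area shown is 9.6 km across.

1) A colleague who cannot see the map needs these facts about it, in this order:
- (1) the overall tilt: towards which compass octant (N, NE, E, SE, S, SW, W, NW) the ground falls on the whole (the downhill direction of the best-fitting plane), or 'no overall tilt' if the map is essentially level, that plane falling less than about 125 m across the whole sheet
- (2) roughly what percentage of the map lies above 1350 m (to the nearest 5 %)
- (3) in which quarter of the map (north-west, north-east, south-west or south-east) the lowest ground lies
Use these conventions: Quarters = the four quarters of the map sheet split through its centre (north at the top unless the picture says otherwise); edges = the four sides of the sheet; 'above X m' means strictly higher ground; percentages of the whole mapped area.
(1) No overall tilt - high and low ground are spread across the sheet.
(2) Roughly 70 % of the ground is higher than 1350 m.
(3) Look to the south-east quarter for the lowest ground.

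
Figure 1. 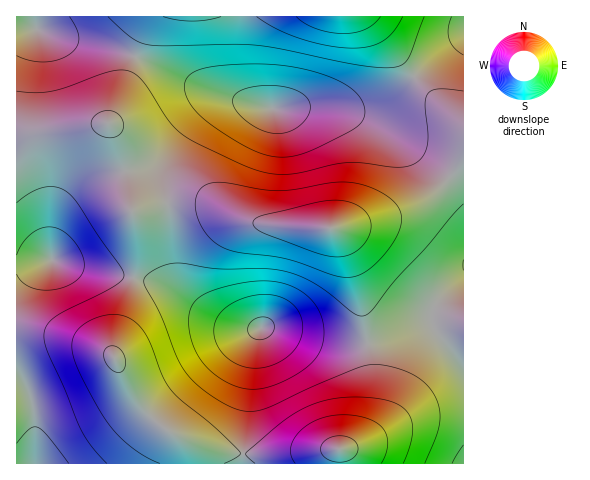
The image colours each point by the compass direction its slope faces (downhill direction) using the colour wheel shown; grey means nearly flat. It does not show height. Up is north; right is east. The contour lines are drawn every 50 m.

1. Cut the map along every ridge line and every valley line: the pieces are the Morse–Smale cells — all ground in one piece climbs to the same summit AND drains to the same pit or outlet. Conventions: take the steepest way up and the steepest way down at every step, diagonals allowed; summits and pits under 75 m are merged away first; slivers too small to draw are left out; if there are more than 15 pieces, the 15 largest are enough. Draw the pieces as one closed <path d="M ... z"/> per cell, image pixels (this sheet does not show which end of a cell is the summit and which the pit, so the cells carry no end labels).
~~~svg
<path d="M36 29l-20 0 0 103 20 1 73-10 12 28 11 60 44-9 21 0 19 4 23 12 20 6 80 4 38-9 40-15 17-12 21-20 9-13-1-121-23 16-45 39-25 14-73 0-24 2-60-17-76-35-35-11-38-7z"/><path d="M139 278l-6 2-6 28-13 39 0 10 15 32 11 16 14 16 30 20 5 12 0 11 275-1-1-183-23 20-6 8-3 15-48 17-33 5-35-5-46-12-23 1-10-3-28-12-41-27z"/><path d="M463 160l-8 12-21 20-17 12-40 15-38 9-80-4-20-6-23-12-19-4-21 0-44 9 5 28-3 39 33 9 49 31 25 10 28 0 46 12 35 5 24-2 26-9 31-11 3-15 6-8 24-21z"/><path d="M463 16l-427 0 0 11 4 4 16 6 46 9 35 11 64 30 61 20 11 2 24-2 68 1 21-9 54-45 22-15 2-1z"/><path d="M53 260l-37 5 0 198 172 1 1-11-5-12-30-20-14-16-11-16-15-32 0-10 13-39 7-30-46-8z"/><path d="M109 123l-73 10-20 0 1 131 36-4 35 10 46 7 3-31-1-21-6-17-9-57z"/><path d="M35 16l-18 0-1 12 20 1z"/>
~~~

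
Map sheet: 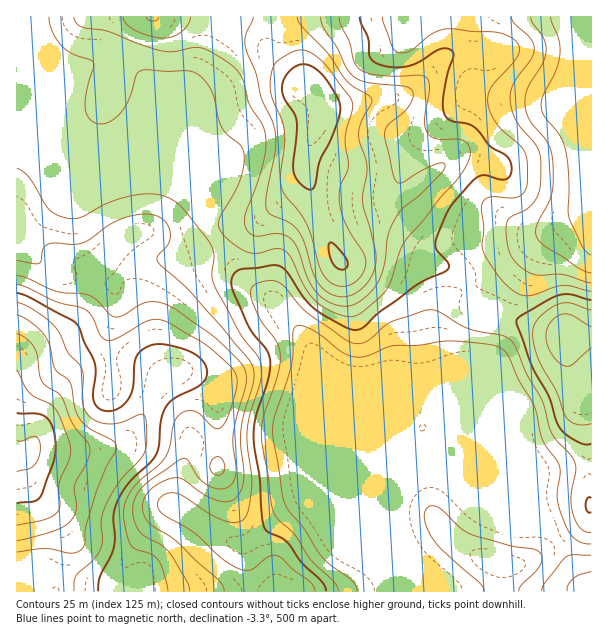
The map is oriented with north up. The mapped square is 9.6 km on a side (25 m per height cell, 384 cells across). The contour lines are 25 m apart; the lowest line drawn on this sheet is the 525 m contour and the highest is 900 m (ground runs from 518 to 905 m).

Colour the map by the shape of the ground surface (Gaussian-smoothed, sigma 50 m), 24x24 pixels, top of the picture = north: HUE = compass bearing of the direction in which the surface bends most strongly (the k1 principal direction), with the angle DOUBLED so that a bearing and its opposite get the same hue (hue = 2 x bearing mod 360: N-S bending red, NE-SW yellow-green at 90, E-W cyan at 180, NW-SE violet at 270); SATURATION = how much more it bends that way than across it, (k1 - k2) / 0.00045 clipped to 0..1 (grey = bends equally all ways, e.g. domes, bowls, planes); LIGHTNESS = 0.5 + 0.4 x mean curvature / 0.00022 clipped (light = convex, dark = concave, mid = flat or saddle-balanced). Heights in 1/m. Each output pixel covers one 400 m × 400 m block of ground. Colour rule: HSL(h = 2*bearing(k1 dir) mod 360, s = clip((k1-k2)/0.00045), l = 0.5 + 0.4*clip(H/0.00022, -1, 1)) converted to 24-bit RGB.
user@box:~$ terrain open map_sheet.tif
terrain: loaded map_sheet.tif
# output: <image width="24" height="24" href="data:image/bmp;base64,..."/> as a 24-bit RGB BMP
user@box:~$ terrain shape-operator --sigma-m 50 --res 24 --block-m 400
<image width="24" height="24" href="data:image/bmp;base64,Qk32BgAAAAAAADYAAAAoAAAAGAAAABgAAAABABgAAAAAAMAGAAATCwAAEwsAAAAAAAAAAAAAfn+AvK5WuXgpMm45R1OIv9Sjb5u+Z3fFg4nKRifMp468tvbd0tX5kxL/qiW4e3SCf3+AgGNtbzY9o6tA0cVM06MsJVglS2UqPlsMZYge2sWpZM+vALu0vt7Tjm7AaV2MbkVHRDFenc6RremIOxAhVxcpgW5ugH+AgmJ8lENxe8zUtuHtnank56/u5in2rRUvnIK3Q7pkMuQwmMV0JsCZKYNeljlchCE7ehwYUtMfAPpG0W5WXQtYgHx/f4B/f3+Ac0CLmc+pZcqihXEtaUknhG83eAVy/L29fI+0tujiiIjS2IdBTIMNECQPJhINWQkL0OQdjPt7KJ5jRBc4gVt3gH9/f4B/f3+AQ4CtrtKffTdXgHBygH9/eHSBMQuI7/fUq8h8gLo9W004y2N7/1lyDiYVByUslULW3/jTlvu5KjmPMB1jgH9/gIB/gIB/gIB/Xohpl3hGgXV6gH9/gH9/bXCBIDh05/in2ZS+pIzJaW7ERkq366Pc5tP4AFfBB8X4+PzPhNN0MRZoQyp2f3+AgIB/gIB/gIB/gH9/f4B/gH9/gH9/gH9/gER8Th0e1/8tvH/Y1+G3Prr1ZEP/7I7x4bioLhp8KDdh+/+UmskhDA8oRzt2f4B/f3+AgH9/f3+AjHeFd4iEgH9/gH9/f3+ASQpx5Fx9xeeCT8N678y5MHAgEhshjy1J/6qfXSFULVhm//vM1rFNCh4pJlBtf3+AgH9/gH9/f3+AeIR6h3h9f3+AgIB/gHeAHgQv5t2S5uXWct0jsJQw8FhyChQsKFNS5JVz4oHVPb/V0Oyt99TcGTmlCDZVf3+AgH9/gIB/gIB/gH9/gH9/f3+Af3+AaxhvcR10mP2Co82P1MecMYBqz4R1PgaxQVOvhLmar67Pub/hperj7L/o5FX8CBuDaFd/gygZdpcUTXE2hoNJaINJcX1OdmFCIwUuycOExPCuf6JbysGyn3HAp35QGUF/VlfGvaWcesaMg7SCu6RZdl1FuTV/khCHLAcZynElremLNWiBcJJwil10lSY2h1wpCGyCj+fa5d/KiZ6+vNXMelza2ZfiVSysKFZXqsd1uadnhmA/wLBWgk9mXyZTUgA5mAUspvxbi95NMmppT5mDVUetgong1eH2Yb3/IK3/7d3upLXx0Kl2Rg4iiTsPix4hTH1edbhFnIpVn5Rmuq1AUBAXJQ4XOABG58HK7vPYgNuLHY7VR1WnOnRcNa8/Z7VOU5lgE2JOZ+8zQ6XBbiMCex4tXGu7tm11RZhDdY9Iin9PonVbuDBXnhpfMlqHARdn4evP2/Db6d3uDz+kO0myh5LTg7rOcK2CV5twRmxtZcUdREgdRIqFfM7ER1Wy3oHe4JnSZW20X8GVW1mWpyOf2WivmkiyBhszvf+rse+jyG1kqiCTPG5NQZM3bl5ItrpbX3lOSmxGiqNUbTtTdbGVanNBS1w1M4lGyoKj17LgwmzFfz5/NDycvYTd7HbbHFu+tP+no61Uk2RgzTTIvXKDQ5JLRH11t7ZlfB0iWKUhMnk8bUl6rWVffVh7foB+V4JRU34ri4UmizczgHh9U36AJlB76W2zw26JrfKLjWtWY39NQ0J71Yev0Gx3L3RCWyA408tuqN/EMpOvO0F7kVZagH+AgIB/gIB/f4B/gH9/gH9/f3+Afn+AGUBaezWl9t/UxdR5Zatyco23OliNXnao8bjhvofZDkbb2/DjlK6aQ0+WPTR7gH9/gH+AgH9/gIB/gH9/gH9/gH9/f3+AgXR5ND9hHCxC9eSU67SKONhKUkd6b1OBRJRpSMG69NLqMo7jn8advq/Tfx/AXkGAgIB/gH9/g3SDm4RjZ4Vxf3+AgH+Af3+Ah1iNgjuDHihKl/FC8NCo08h+KDNGcm5FX7Y2HXw+laE2q19HhMU8bGUzaBVSgHeBgH9/gH9/Z2mEqouQY5ihen6AgH9/fniAYlF3cy6Yb2XKz+GxkfGQwNz3km7/zcD94MbuQIWJN2FQwpg9uLwzTDUuO1Rrf4CAgH9/gH9/cHd/cpZsqGNneltEf383aEw9aVFLO1JhN+ia3O/n1/TZMLNrDz5GJnS3/2fN+2GxRjtoxWxMxKZKTYZPGnF9e36AgH9/hGN1kGQ+cW42bjAahE0fjcRFPHqDZZqrT6PMb+GWJ+Qb6t5dthxKYkooFUgUFTMU7KGvlnTnqajq59jzxcnxCRy2amuBf3+AdzOb1ZzGclvZm2T12OTzrtjpQW/XZpawS5+MsLdNjrIzqLEheVk4lGtMWy1xRntXSZoYj4QkeY8dyNALo2AXYRRpfXqA"/>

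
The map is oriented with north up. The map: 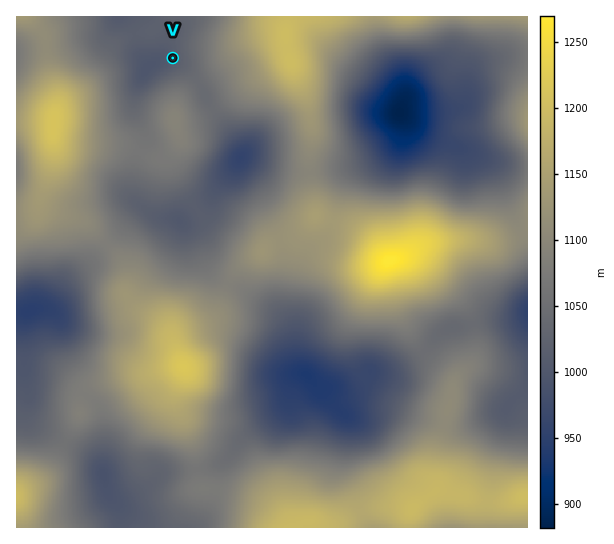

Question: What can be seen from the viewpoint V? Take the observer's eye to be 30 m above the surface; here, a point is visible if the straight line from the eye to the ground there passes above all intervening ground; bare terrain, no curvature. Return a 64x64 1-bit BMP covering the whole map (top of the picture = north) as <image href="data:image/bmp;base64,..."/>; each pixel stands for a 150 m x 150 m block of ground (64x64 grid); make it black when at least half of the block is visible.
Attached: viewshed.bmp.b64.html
<image width="64" height="64" href="data:image/bmp;base64,Qk0+AgAAAAAAAD4AAAAoAAAAQAAAAEAAAAABAAEAAAAAAAACAAATCwAAEwsAAAIAAAAAAAAA////AAAAAAAAAAAAAAAAAAAAAAAAAAAAAAAAAAAAAAAAAAAAAAAAAAAAAAAAAAAAAAAAAAAAAAAAAAAAAAAAAAAAAAAAAAAAAAAAAAAAAAAAAAAAAAAAAAAAAAAAAAAAAAAAAAAAAAAAAAAAAAAAAAAAAAAAAAAAAAAAAAAAAAAAAAAAAAAAAAAAAAAAAAAAAAAAAAAAAAAAAAAAAAAAAAAAAAAAAAAAAAAAAAAAAAAAAAAAAAAAAAAAAAAAAAAAAAAAAAAAAAAAAAAAAAAAAAAAAAAAAAAAAAAAAAAAAAAAAAAAAAAAAAAAAAAAAAAAAAAAAAAAAAAAAAAAAAAAAAAAAAAAYAAAAAAAAAB4AAAAAAAAAHwAAAAAAAAAPwAAAAAAAAA/gAAAAAABAD/gAAAAAAHAf/AAAEAAAfB/4AABwAAA+PwAAAAAAAD84AAAAAAAAH4AAAAAAAAAfgAAAAAAAAB4AAAAAAAAAHAAAAAAgAAAMAAAAAHAAAAAAAAAA/gAAAAAAAAD/gAAAAAAAAP+AAAAAAAAA/4AAAAAAAAD/gAAAAAAAAP/EAAAAAAAA//4YAAAAAAD//zwQAAAAAf//fjAAAAAB////8AAAAAH////wAAAAAf//++AAAAAD////4AAAAAP////AAAAAA////8AAAAAD/P//gAAAAB/8P/+AAAAAA=="/>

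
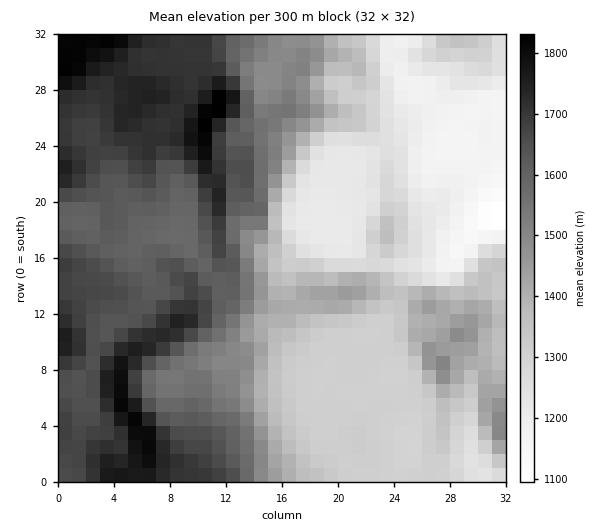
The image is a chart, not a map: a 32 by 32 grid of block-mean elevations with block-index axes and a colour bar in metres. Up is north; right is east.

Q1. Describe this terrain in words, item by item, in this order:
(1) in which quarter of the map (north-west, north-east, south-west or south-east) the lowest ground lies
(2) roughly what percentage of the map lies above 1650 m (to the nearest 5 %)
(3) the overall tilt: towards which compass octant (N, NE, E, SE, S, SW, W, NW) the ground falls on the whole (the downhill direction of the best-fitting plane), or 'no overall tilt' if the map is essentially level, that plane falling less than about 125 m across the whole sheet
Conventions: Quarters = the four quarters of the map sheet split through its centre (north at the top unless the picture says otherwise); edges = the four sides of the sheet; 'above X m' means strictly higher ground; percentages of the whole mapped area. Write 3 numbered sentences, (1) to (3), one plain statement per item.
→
(1) Look to the north-east quarter for the lowest ground.
(2) About 25 % of the map lies above 1650 m.
(3) The general tilt is down to the east (the land rises towards the west).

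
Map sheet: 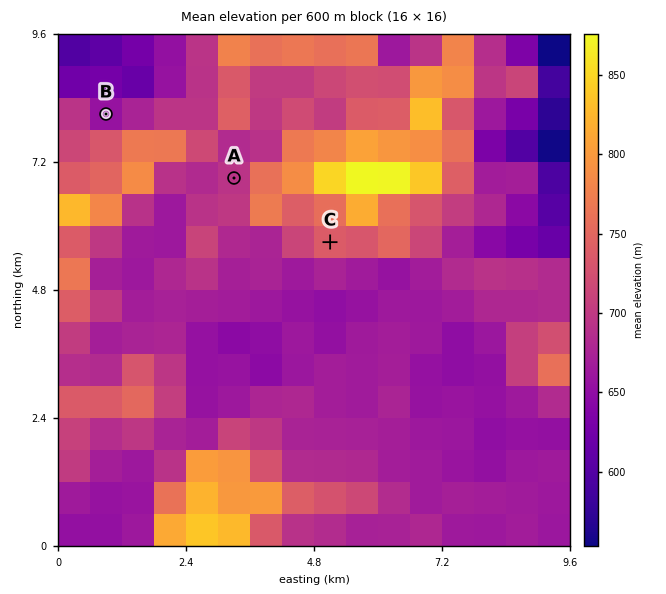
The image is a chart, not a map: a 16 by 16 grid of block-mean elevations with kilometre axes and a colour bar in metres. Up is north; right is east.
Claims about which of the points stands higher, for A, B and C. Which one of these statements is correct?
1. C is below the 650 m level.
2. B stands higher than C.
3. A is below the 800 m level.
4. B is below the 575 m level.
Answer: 3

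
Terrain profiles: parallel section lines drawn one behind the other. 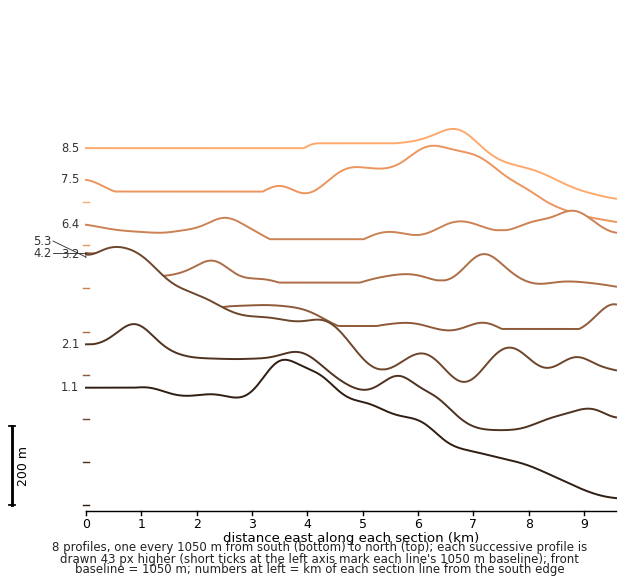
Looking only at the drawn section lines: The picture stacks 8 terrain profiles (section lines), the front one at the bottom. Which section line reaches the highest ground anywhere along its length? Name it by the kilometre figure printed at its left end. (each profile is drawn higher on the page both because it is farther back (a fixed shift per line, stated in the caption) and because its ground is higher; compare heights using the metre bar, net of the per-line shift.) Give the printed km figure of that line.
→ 3.2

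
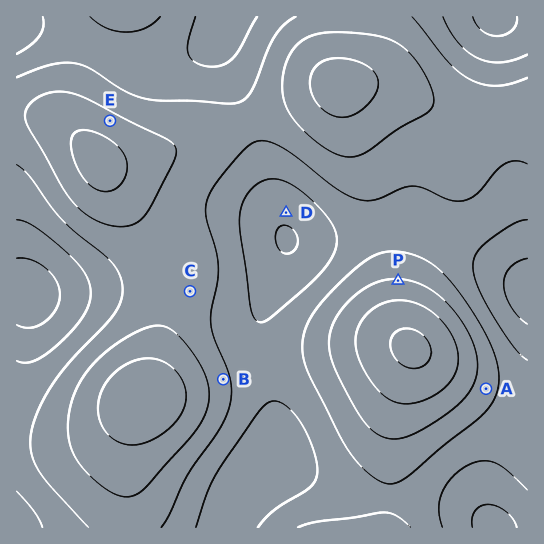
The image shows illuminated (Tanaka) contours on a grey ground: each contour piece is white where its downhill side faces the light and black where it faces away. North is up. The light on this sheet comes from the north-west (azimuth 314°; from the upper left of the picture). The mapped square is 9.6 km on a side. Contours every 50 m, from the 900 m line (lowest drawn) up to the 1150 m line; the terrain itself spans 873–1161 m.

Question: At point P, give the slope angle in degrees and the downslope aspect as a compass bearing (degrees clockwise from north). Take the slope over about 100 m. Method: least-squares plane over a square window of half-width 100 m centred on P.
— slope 7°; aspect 2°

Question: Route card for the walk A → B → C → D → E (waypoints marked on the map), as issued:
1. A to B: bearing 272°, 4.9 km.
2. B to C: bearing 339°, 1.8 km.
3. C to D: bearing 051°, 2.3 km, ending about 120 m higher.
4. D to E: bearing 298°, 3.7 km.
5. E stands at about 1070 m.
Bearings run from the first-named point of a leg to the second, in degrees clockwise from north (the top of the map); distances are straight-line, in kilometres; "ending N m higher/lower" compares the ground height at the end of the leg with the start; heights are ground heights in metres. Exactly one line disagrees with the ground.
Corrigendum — Line 3: it should read "ending about 120 m lower".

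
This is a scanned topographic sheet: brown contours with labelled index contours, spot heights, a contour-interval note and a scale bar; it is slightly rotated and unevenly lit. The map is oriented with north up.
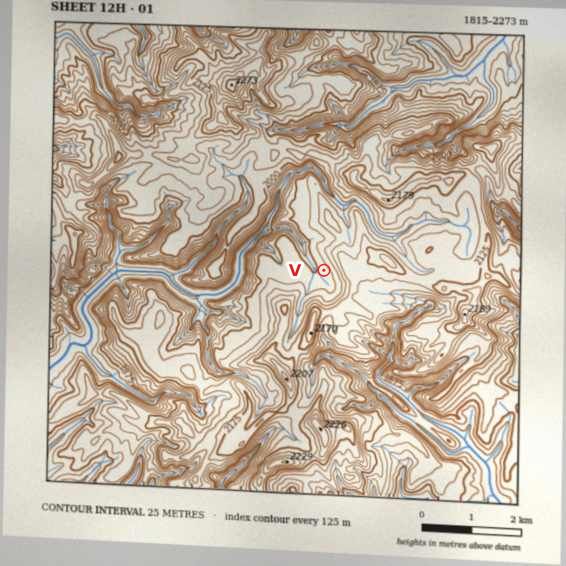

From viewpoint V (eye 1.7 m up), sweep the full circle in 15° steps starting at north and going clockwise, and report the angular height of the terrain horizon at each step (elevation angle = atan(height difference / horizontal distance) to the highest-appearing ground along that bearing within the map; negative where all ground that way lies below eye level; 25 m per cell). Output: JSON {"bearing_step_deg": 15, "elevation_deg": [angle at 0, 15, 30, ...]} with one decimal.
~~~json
{"bearing_step_deg": 15, "elevation_deg": [4.8, 7.7, 10.1, 12.1, 13.1, 13.5, 12.4, 10.3, 8.0, 7.0, 7.5, 6.5, 6.6, 8.0, 4.2, 6.0, 3.1, 0.9, 1.4, 0.4, 1.2, 1.3, 2.9, 1.9]}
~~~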